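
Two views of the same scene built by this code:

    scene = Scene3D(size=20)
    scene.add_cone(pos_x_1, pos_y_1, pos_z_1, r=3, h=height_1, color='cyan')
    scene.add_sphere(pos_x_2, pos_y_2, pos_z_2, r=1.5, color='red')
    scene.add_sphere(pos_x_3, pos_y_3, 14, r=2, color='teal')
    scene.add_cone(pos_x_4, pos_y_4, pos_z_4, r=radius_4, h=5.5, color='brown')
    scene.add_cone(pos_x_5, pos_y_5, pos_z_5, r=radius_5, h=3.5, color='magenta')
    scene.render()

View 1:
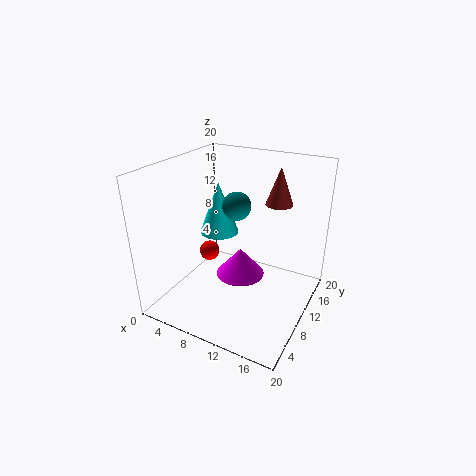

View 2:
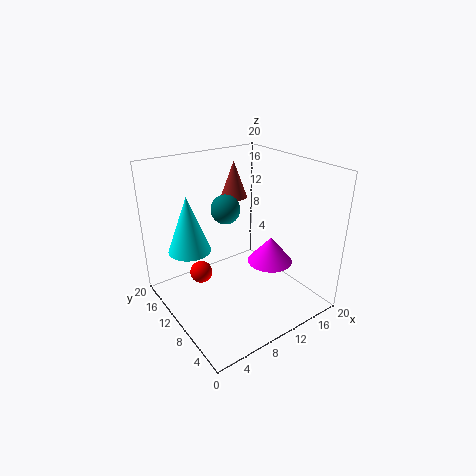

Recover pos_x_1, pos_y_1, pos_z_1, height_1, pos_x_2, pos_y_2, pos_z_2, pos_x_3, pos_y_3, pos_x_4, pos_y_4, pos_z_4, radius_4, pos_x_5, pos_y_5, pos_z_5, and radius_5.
pos_x_1 = 4.5, pos_y_1 = 14, pos_z_1 = 8, height_1 = 8, pos_x_2 = 4.5, pos_y_2 = 11, pos_z_2 = 6, pos_x_3 = 9, pos_y_3 = 11.5, pos_x_4 = 13.5, pos_y_4 = 16, pos_z_4 = 13.5, radius_4 = 2, pos_x_5 = 12.5, pos_y_5 = 6, pos_z_5 = 7.5, radius_5 = 3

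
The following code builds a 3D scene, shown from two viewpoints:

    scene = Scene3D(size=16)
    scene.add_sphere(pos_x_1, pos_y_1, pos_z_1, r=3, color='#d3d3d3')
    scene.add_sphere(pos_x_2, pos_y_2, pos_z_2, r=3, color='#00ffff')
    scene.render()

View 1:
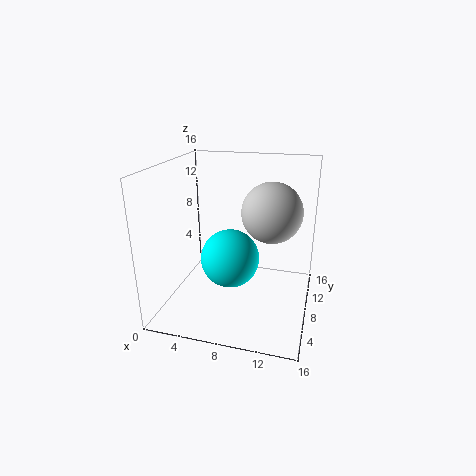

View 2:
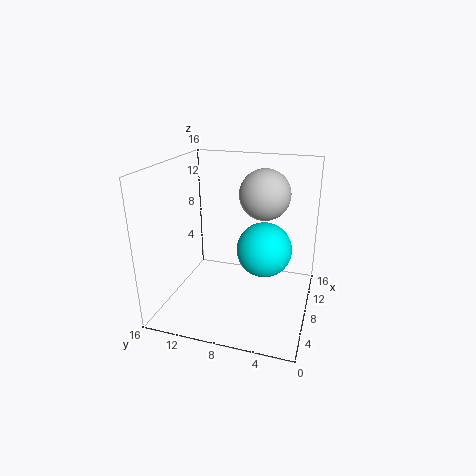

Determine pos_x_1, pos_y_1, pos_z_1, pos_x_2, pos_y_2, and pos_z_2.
pos_x_1 = 12
pos_y_1 = 6
pos_z_1 = 12
pos_x_2 = 8
pos_y_2 = 5
pos_z_2 = 7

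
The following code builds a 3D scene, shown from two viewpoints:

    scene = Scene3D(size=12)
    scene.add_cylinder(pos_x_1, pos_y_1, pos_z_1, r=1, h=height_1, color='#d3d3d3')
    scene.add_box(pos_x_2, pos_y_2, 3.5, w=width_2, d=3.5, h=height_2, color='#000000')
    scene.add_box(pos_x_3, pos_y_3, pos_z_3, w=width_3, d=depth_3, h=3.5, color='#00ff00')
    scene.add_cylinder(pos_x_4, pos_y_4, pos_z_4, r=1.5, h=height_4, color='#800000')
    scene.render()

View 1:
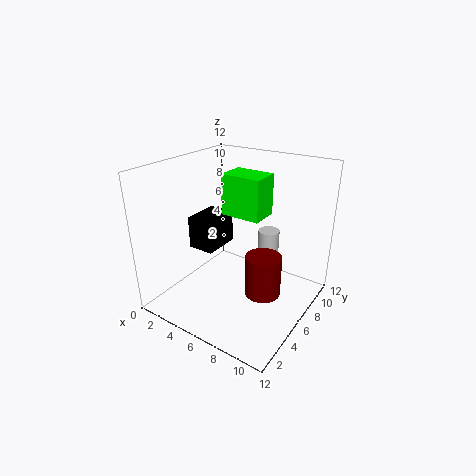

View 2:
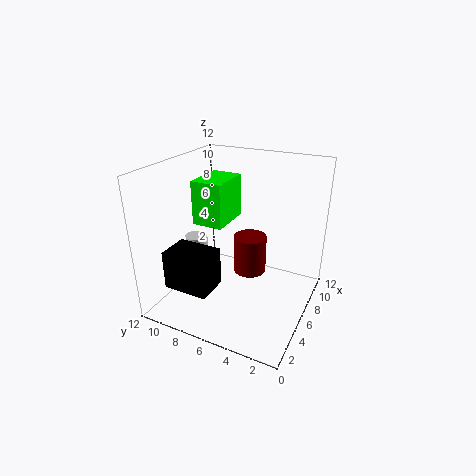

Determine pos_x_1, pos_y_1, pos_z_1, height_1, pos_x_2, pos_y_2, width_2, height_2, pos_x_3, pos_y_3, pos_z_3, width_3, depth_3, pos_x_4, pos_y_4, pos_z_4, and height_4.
pos_x_1 = 6.5
pos_y_1 = 10.5
pos_z_1 = 2.5
height_1 = 2.5
pos_x_2 = 0.5
pos_y_2 = 6
width_2 = 2.5
height_2 = 3
pos_x_3 = 4
pos_y_3 = 6.5
pos_z_3 = 7.5
width_3 = 3.5
depth_3 = 2.5
pos_x_4 = 8.5
pos_y_4 = 6
pos_z_4 = 1.5
height_4 = 3.5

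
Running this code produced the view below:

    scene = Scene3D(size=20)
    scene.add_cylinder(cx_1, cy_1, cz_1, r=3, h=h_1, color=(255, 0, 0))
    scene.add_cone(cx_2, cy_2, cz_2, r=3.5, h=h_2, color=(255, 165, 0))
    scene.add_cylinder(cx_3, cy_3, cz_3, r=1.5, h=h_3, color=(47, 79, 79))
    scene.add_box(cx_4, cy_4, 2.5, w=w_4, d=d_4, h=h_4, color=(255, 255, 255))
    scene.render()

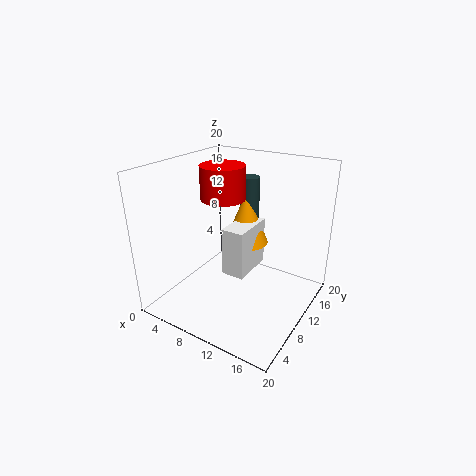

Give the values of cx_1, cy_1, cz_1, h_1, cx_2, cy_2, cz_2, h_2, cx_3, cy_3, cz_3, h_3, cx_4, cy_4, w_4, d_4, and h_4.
cx_1 = 8, cy_1 = 9.5, cz_1 = 15.5, h_1 = 4.5, cx_2 = 7.5, cy_2 = 16.5, cz_2 = 6, h_2 = 8.5, cx_3 = 7.5, cy_3 = 17.5, cz_3 = 9.5, h_3 = 7, cx_4 = 6.5, cy_4 = 11, w_4 = 3.5, d_4 = 7, h_4 = 7.5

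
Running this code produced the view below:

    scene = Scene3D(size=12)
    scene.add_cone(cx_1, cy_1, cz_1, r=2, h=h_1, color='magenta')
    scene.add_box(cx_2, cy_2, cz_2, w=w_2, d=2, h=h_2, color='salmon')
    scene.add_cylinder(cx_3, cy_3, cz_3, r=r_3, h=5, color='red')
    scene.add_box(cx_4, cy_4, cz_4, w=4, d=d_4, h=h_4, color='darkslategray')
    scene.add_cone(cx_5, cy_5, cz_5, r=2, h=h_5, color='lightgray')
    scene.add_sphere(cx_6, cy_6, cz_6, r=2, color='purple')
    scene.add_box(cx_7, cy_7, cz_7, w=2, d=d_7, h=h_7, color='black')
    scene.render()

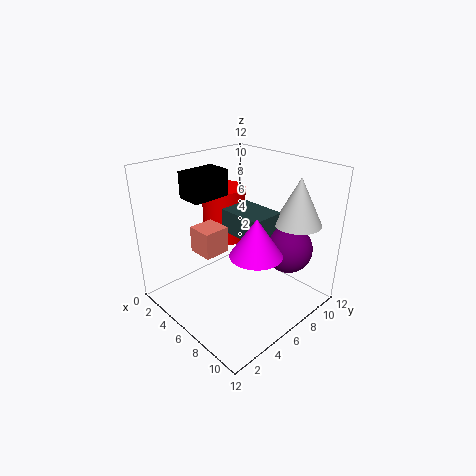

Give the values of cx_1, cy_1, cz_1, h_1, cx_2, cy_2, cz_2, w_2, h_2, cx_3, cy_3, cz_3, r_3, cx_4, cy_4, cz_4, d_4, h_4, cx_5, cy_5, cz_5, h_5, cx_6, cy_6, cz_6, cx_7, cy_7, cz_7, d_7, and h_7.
cx_1 = 9
cy_1 = 5
cz_1 = 6
h_1 = 3
cx_2 = 5
cy_2 = 2
cz_2 = 6
w_2 = 2
h_2 = 2
cx_3 = 2
cy_3 = 8
cz_3 = 4
r_3 = 2
cx_4 = 4
cy_4 = 6
cz_4 = 6
d_4 = 3
h_4 = 2
cx_5 = 9
cy_5 = 10
cz_5 = 7
h_5 = 4
cx_6 = 9
cy_6 = 9
cz_6 = 5
cx_7 = 4
cy_7 = 2
cz_7 = 10
d_7 = 3
h_7 = 2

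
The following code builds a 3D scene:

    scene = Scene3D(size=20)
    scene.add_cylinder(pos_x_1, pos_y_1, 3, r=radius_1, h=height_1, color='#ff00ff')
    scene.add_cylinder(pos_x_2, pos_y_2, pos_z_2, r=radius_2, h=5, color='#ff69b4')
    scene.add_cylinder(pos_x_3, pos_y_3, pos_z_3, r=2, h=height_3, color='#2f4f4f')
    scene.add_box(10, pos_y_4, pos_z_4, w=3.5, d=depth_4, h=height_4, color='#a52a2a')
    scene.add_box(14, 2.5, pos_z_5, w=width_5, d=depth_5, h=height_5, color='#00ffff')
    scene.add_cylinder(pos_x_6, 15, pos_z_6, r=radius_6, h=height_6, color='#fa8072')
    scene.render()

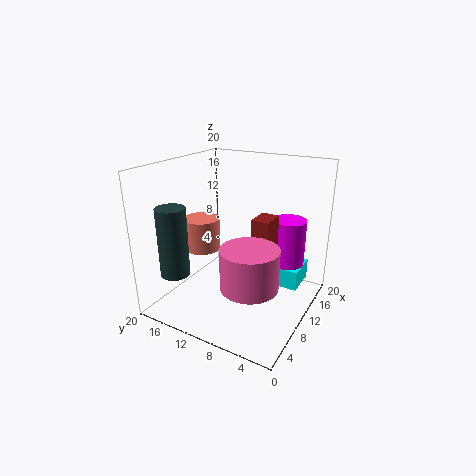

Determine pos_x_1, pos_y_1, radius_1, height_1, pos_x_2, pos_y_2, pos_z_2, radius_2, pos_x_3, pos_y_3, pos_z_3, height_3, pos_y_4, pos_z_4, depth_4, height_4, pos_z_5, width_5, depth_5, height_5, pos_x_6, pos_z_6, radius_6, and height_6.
pos_x_1 = 16.5
pos_y_1 = 5
radius_1 = 2.5
height_1 = 8.5
pos_x_2 = 4
pos_y_2 = 5
pos_z_2 = 7
radius_2 = 3.5
pos_x_3 = 4
pos_y_3 = 16.5
pos_z_3 = 5.5
height_3 = 9.5
pos_y_4 = 5.5
pos_z_4 = 7
depth_4 = 2.5
height_4 = 6
pos_z_5 = 1.5
width_5 = 5
depth_5 = 4.5
height_5 = 3
pos_x_6 = 8.5
pos_z_6 = 8
radius_6 = 2.5
height_6 = 4.5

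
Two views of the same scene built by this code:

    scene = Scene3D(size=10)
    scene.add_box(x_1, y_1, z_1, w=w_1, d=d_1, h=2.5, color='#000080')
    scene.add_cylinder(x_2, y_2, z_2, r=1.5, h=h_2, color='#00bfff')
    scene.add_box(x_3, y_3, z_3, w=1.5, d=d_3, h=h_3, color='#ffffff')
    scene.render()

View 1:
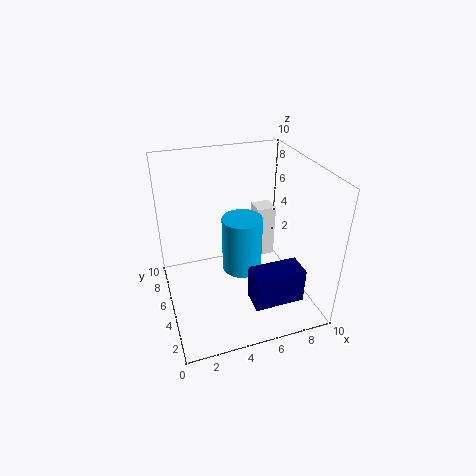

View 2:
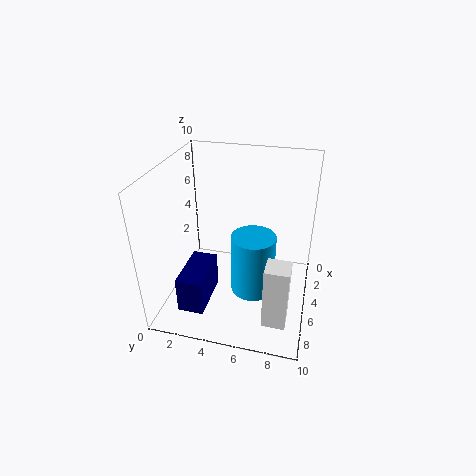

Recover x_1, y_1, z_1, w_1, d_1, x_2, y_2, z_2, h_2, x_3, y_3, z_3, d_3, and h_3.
x_1 = 5.25
y_1 = 1.75
z_1 = 1
w_1 = 3.5
d_1 = 1.75
x_2 = 5.75
y_2 = 6.25
z_2 = 1.5
h_2 = 4.25
x_3 = 7.5
y_3 = 7.5
z_3 = 1.25
d_3 = 1.5
h_3 = 4.25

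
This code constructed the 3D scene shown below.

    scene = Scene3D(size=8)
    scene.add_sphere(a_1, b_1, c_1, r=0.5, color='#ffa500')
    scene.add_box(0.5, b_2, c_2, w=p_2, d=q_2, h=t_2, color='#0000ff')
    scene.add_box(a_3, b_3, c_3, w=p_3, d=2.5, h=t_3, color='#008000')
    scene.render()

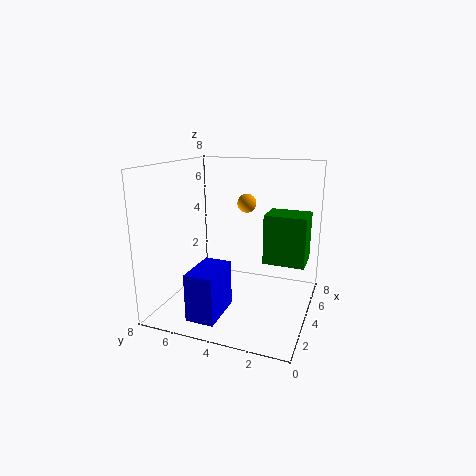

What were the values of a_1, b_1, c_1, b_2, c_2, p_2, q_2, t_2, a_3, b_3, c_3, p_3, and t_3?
a_1 = 4; b_1 = 3.5; c_1 = 6; b_2 = 4; c_2 = 0.5; p_2 = 2.5; q_2 = 1.5; t_2 = 2.5; a_3 = 5.5; b_3 = 0.5; c_3 = 2; p_3 = 2; t_3 = 3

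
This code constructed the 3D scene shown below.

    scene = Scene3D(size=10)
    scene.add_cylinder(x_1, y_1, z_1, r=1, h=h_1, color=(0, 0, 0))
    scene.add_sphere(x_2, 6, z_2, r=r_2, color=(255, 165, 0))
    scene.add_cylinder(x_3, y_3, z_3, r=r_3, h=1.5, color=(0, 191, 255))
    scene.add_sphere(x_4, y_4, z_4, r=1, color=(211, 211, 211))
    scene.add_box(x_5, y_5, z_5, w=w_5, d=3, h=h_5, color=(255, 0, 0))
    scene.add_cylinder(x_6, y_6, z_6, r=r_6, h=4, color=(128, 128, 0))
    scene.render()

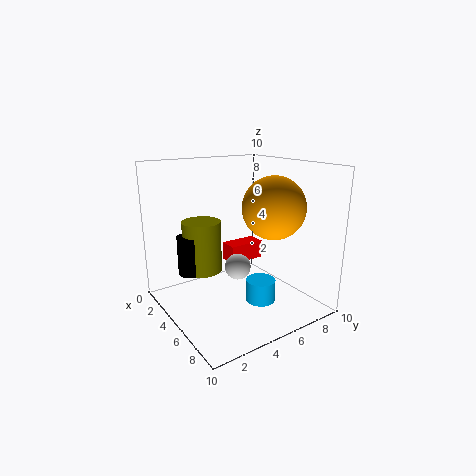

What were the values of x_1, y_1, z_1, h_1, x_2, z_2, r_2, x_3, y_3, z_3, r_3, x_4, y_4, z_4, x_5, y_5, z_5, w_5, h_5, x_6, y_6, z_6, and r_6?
x_1 = 1.5; y_1 = 3; z_1 = 1.5; h_1 = 3; x_2 = 7.5; z_2 = 7.5; r_2 = 2; x_3 = 7; y_3 = 5.5; z_3 = 1; r_3 = 1; x_4 = 3.5; y_4 = 6; z_4 = 2; x_5 = 0.5; y_5 = 6.5; z_5 = 1.5; w_5 = 1.5; h_5 = 1.5; x_6 = 1.5; y_6 = 4; z_6 = 1.5; r_6 = 1.5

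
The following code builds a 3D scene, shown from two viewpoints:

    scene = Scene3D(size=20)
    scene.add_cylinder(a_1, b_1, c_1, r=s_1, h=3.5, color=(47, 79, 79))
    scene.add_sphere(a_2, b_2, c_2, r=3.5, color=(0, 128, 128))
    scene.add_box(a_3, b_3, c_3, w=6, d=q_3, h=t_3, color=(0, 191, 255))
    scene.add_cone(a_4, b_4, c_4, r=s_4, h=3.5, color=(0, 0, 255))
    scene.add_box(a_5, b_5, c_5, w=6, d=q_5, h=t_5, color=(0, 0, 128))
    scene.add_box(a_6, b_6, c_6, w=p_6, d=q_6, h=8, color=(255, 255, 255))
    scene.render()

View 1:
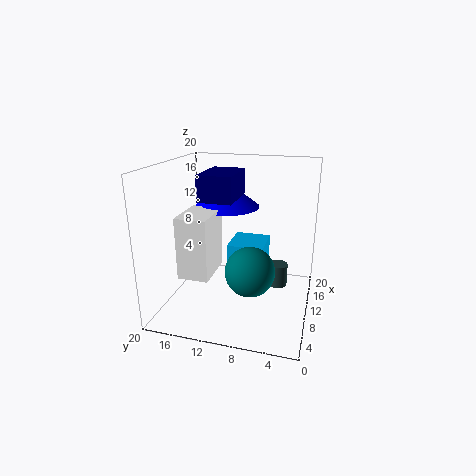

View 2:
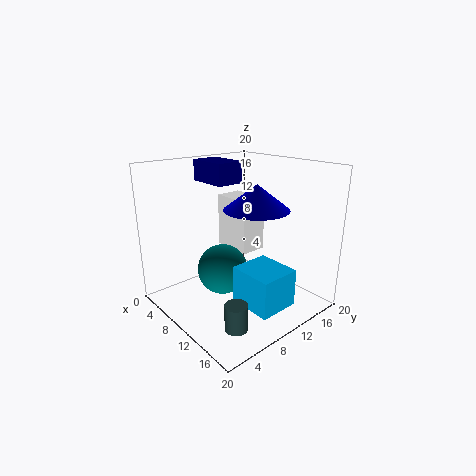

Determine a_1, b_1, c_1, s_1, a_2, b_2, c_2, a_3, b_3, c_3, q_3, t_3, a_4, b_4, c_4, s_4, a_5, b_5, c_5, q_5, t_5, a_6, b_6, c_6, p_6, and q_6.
a_1 = 15.5; b_1 = 5; c_1 = 0.5; s_1 = 1.5; a_2 = 9; b_2 = 8; c_2 = 5.5; a_3 = 12.5; b_3 = 7; c_3 = 2.5; q_3 = 5.5; t_3 = 5; a_4 = 11.5; b_4 = 12; c_4 = 14; s_4 = 4.5; a_5 = 2; b_5 = 8.5; c_5 = 17; q_5 = 4; t_5 = 3; a_6 = 3; b_6 = 12; c_6 = 6.5; p_6 = 6; q_6 = 4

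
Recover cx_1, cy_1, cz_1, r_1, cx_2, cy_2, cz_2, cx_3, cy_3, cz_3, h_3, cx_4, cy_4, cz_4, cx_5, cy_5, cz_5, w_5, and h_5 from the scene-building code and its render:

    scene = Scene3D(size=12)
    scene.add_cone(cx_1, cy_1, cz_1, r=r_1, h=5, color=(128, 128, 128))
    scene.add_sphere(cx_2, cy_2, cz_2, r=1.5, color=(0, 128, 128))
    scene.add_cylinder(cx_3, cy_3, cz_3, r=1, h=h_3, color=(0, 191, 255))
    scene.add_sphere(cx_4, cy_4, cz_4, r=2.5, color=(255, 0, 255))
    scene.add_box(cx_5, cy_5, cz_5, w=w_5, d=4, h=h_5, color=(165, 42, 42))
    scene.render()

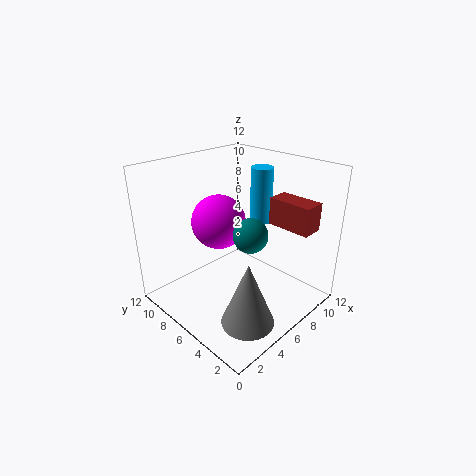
cx_1 = 3; cy_1 = 2; cz_1 = 1.5; r_1 = 2; cx_2 = 7; cy_2 = 5.5; cz_2 = 6; cx_3 = 10; cy_3 = 7; cz_3 = 6; h_3 = 5; cx_4 = 7; cy_4 = 9.5; cz_4 = 6; cx_5 = 10; cy_5 = 2; cz_5 = 6; w_5 = 2; h_5 = 2.5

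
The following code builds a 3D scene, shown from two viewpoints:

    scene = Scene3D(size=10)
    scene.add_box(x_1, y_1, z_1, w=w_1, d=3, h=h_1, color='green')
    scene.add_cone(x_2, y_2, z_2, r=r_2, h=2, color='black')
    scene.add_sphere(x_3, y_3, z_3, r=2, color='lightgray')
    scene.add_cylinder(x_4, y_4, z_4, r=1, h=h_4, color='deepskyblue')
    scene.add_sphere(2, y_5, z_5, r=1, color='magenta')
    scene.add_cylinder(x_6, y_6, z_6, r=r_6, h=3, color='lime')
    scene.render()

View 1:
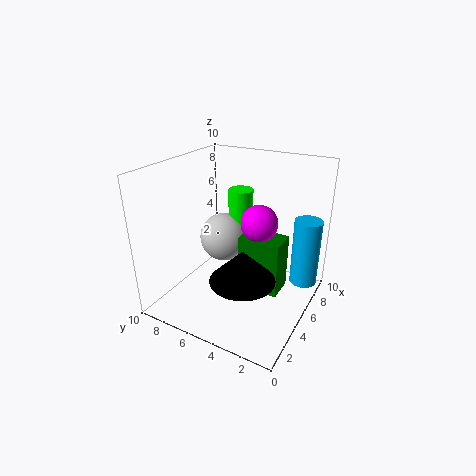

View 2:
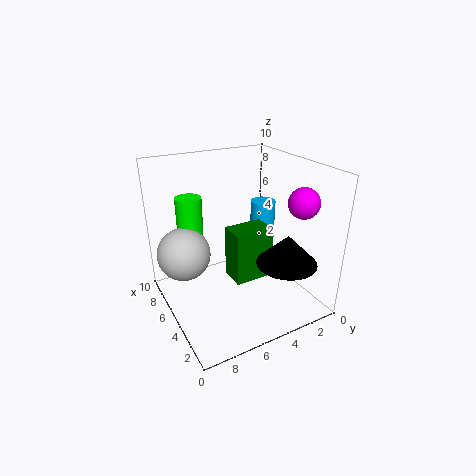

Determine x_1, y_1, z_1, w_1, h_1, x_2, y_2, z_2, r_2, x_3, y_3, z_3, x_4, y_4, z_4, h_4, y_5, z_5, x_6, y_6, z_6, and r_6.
x_1 = 5
y_1 = 2
z_1 = 1
w_1 = 2
h_1 = 4
x_2 = 2
y_2 = 3
z_2 = 4
r_2 = 2
x_3 = 8
y_3 = 8
z_3 = 3
x_4 = 8
y_4 = 1
z_4 = 1
h_4 = 5
y_5 = 2
z_5 = 8
x_6 = 9
y_6 = 7
z_6 = 4
r_6 = 1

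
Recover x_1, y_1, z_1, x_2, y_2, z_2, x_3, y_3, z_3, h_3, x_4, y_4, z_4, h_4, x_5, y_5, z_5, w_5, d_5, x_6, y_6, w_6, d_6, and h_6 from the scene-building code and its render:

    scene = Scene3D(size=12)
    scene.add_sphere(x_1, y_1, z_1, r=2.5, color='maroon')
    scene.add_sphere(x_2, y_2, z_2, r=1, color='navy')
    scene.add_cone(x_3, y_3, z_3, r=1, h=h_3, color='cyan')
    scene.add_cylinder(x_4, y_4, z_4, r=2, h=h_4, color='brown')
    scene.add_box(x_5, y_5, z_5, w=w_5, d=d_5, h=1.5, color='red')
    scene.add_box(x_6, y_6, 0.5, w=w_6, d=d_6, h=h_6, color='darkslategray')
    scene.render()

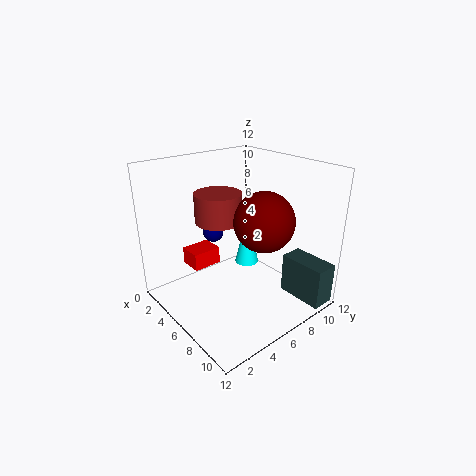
x_1 = 7.5; y_1 = 7.5; z_1 = 7.5; x_2 = 1; y_2 = 7; z_2 = 4.5; x_3 = 6; y_3 = 7; z_3 = 3.5; h_3 = 4.5; x_4 = 4; y_4 = 5.5; z_4 = 7; h_4 = 2.5; x_5 = 2; y_5 = 3; z_5 = 3; w_5 = 2; d_5 = 2.5; x_6 = 8; y_6 = 9.5; w_6 = 4; d_6 = 2; h_6 = 3.5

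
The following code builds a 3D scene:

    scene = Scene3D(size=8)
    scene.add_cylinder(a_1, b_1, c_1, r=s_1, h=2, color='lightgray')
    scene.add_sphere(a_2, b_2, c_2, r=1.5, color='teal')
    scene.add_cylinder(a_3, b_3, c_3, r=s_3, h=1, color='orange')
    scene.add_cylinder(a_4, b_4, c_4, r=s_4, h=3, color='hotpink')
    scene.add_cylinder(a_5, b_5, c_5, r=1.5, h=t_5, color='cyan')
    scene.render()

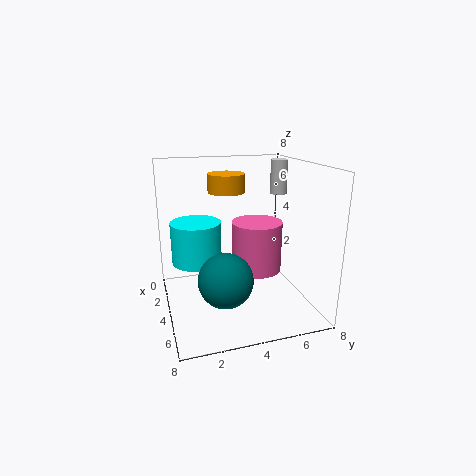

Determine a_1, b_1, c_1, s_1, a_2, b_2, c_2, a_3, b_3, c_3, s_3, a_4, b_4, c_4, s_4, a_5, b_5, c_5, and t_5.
a_1 = 2.5
b_1 = 7
c_1 = 6
s_1 = 0.5
a_2 = 5
b_2 = 3
c_2 = 2
a_3 = 3.5
b_3 = 3.5
c_3 = 6.5
s_3 = 1
a_4 = 3
b_4 = 5.5
c_4 = 1.5
s_4 = 1.5
a_5 = 2
b_5 = 2
c_5 = 2
t_5 = 2.5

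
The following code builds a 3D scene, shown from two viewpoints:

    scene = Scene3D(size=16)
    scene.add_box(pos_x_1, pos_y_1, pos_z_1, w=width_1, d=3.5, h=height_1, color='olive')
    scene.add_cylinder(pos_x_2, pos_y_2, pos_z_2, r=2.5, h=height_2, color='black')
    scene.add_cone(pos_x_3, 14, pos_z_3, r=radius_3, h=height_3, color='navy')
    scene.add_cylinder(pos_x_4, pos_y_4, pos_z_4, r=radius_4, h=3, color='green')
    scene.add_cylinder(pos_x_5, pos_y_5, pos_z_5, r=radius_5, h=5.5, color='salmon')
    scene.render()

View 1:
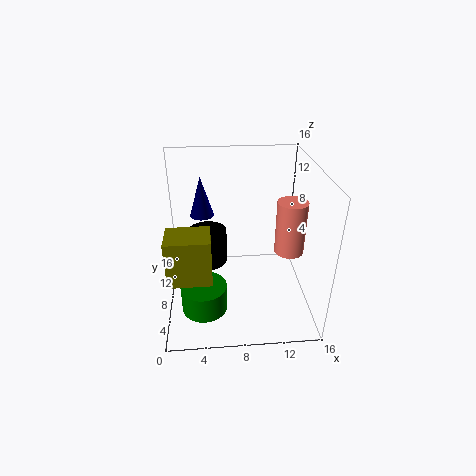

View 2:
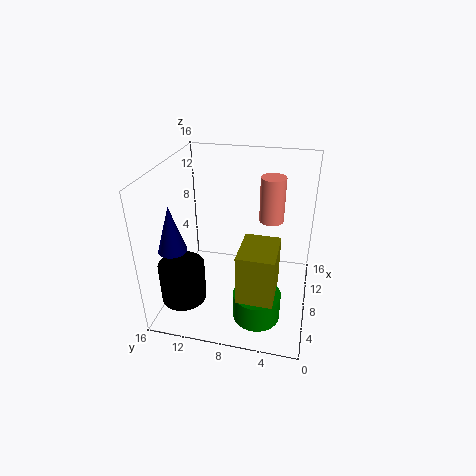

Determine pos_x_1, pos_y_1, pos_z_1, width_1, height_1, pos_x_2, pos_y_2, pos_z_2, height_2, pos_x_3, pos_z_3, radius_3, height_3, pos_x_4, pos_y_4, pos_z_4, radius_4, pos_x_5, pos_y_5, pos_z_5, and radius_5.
pos_x_1 = 0.5
pos_y_1 = 3
pos_z_1 = 5.5
width_1 = 4.5
height_1 = 5
pos_x_2 = 4.5
pos_y_2 = 13.5
pos_z_2 = 1.5
height_2 = 4.5
pos_x_3 = 4
pos_z_3 = 8
radius_3 = 1.5
height_3 = 5
pos_x_4 = 4
pos_y_4 = 5
pos_z_4 = 1
radius_4 = 2.5
pos_x_5 = 13
pos_y_5 = 5
pos_z_5 = 8
radius_5 = 1.5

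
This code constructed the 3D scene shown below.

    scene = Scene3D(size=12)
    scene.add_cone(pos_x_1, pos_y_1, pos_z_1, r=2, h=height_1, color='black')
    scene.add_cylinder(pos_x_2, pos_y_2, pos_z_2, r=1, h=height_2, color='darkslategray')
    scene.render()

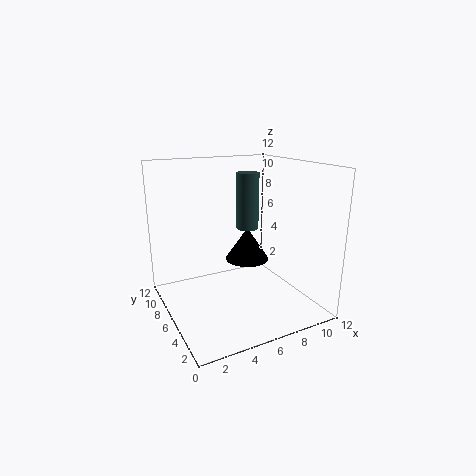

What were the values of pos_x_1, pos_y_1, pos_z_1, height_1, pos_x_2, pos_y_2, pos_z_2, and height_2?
pos_x_1 = 8; pos_y_1 = 8; pos_z_1 = 3; height_1 = 3; pos_x_2 = 8; pos_y_2 = 8; pos_z_2 = 6; height_2 = 5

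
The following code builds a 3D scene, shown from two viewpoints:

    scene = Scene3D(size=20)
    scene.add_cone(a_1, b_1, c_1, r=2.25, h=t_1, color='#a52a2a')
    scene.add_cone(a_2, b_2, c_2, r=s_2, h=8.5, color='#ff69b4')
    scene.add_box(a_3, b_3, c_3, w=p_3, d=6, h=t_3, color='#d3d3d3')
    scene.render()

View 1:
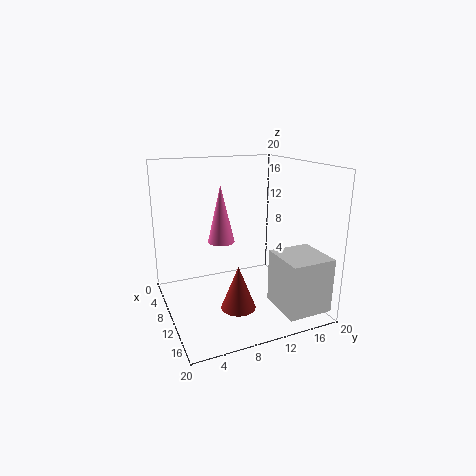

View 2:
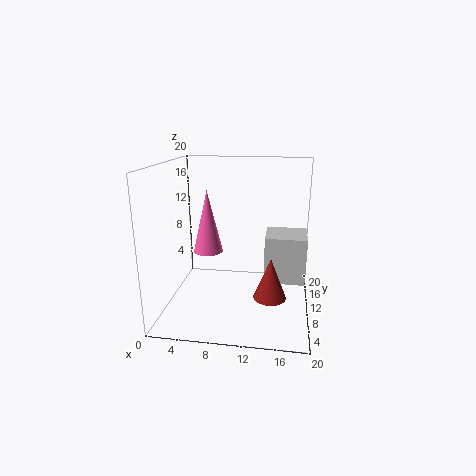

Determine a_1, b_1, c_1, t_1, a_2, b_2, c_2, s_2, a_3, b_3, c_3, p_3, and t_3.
a_1 = 14.75, b_1 = 8, c_1 = 2.25, t_1 = 5.75, a_2 = 6, b_2 = 9, c_2 = 8.25, s_2 = 2, a_3 = 13.5, b_3 = 13, c_3 = 1.75, p_3 = 6.25, t_3 = 7.25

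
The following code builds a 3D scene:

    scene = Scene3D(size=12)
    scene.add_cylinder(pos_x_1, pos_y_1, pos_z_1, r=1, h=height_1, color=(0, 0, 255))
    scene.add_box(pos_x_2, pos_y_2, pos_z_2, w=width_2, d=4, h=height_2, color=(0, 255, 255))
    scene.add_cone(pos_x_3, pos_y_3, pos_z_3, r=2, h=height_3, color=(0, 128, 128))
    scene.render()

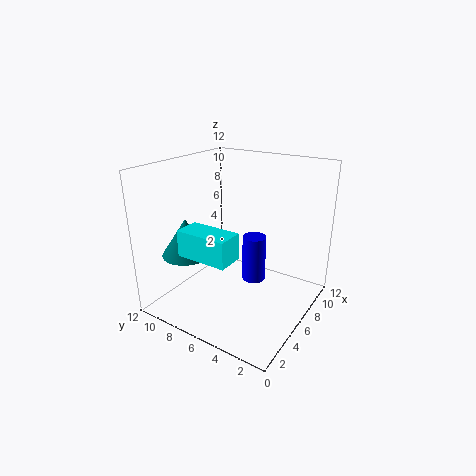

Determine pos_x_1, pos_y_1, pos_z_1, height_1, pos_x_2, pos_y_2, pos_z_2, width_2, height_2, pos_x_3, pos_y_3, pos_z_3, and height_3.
pos_x_1 = 7; pos_y_1 = 5; pos_z_1 = 2; height_1 = 4; pos_x_2 = 1; pos_y_2 = 4; pos_z_2 = 6; width_2 = 2; height_2 = 2; pos_x_3 = 3; pos_y_3 = 9; pos_z_3 = 5; height_3 = 3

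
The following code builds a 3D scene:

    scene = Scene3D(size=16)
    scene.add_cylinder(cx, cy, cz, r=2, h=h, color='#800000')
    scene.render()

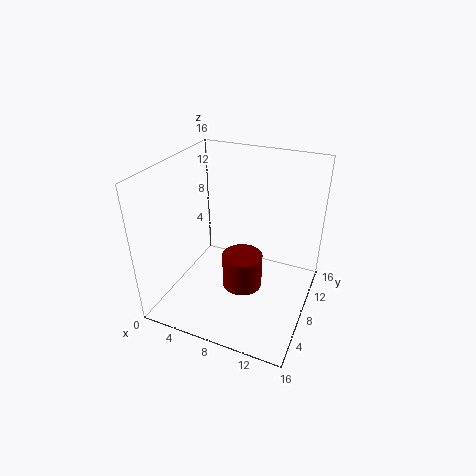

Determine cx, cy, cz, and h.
cx = 10; cy = 4.5; cz = 5; h = 3.5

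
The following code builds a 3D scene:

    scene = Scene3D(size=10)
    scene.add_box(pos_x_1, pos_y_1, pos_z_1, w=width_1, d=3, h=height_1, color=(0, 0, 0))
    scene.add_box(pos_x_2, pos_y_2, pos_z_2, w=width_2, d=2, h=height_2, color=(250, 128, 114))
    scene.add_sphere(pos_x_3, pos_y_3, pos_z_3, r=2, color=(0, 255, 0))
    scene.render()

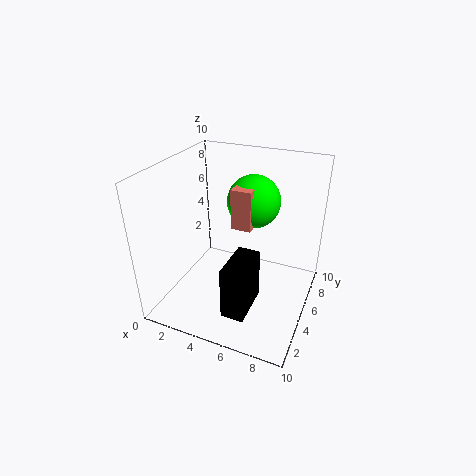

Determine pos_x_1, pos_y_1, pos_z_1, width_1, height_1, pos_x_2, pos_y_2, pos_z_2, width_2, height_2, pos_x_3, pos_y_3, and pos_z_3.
pos_x_1 = 5.5, pos_y_1 = 1, pos_z_1 = 1.5, width_1 = 1.5, height_1 = 3.5, pos_x_2 = 4, pos_y_2 = 6, pos_z_2 = 5, width_2 = 1.5, height_2 = 3, pos_x_3 = 5, pos_y_3 = 8, pos_z_3 = 6.5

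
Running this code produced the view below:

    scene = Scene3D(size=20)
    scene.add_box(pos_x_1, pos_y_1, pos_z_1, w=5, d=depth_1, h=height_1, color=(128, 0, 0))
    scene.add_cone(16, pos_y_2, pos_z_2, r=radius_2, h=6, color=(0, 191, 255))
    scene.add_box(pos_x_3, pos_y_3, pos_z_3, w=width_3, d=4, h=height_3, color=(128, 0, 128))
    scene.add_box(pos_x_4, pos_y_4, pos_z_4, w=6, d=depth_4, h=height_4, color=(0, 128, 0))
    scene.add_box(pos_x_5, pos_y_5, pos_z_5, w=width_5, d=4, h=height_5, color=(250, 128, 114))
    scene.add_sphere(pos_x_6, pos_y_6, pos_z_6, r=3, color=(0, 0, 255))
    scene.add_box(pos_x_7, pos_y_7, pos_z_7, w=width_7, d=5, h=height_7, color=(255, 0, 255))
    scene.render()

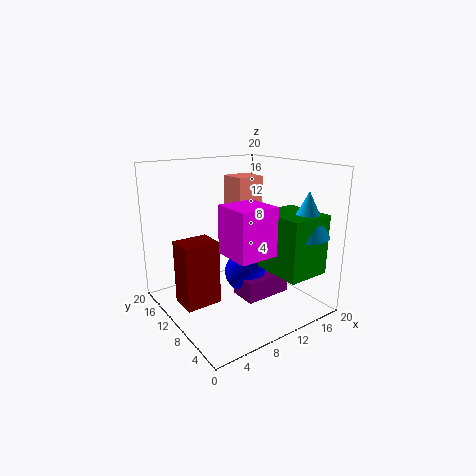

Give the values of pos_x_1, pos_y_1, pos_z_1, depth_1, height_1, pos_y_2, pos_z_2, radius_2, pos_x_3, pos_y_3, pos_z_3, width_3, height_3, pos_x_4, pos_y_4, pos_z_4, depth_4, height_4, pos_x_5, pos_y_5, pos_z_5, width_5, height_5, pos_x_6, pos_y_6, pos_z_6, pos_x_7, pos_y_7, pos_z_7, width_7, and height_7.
pos_x_1 = 2
pos_y_1 = 10
pos_z_1 = 1
depth_1 = 4
height_1 = 9
pos_y_2 = 3
pos_z_2 = 11
radius_2 = 3
pos_x_3 = 10
pos_y_3 = 7
pos_z_3 = 1
width_3 = 7
height_3 = 3
pos_x_4 = 12
pos_y_4 = 1
pos_z_4 = 6
depth_4 = 7
height_4 = 8
pos_x_5 = 11
pos_y_5 = 11
pos_z_5 = 11
width_5 = 4
height_5 = 7
pos_x_6 = 12
pos_y_6 = 11
pos_z_6 = 4
pos_x_7 = 5
pos_y_7 = 2
pos_z_7 = 10
width_7 = 5
height_7 = 6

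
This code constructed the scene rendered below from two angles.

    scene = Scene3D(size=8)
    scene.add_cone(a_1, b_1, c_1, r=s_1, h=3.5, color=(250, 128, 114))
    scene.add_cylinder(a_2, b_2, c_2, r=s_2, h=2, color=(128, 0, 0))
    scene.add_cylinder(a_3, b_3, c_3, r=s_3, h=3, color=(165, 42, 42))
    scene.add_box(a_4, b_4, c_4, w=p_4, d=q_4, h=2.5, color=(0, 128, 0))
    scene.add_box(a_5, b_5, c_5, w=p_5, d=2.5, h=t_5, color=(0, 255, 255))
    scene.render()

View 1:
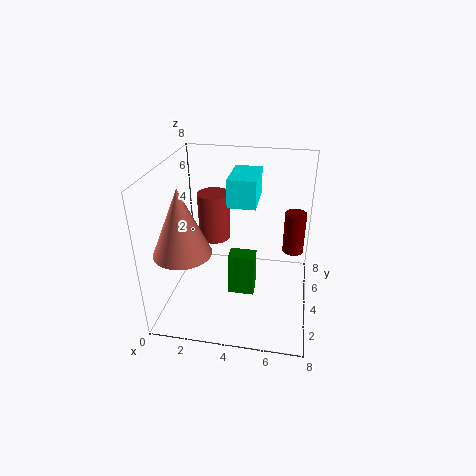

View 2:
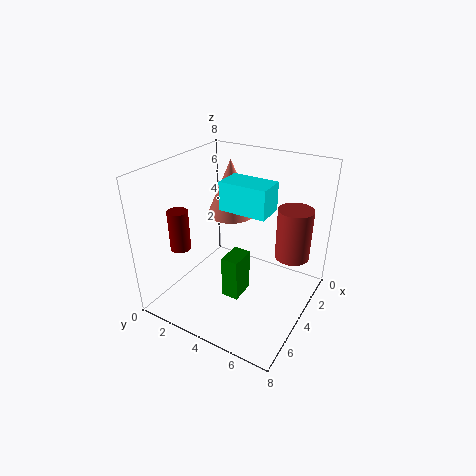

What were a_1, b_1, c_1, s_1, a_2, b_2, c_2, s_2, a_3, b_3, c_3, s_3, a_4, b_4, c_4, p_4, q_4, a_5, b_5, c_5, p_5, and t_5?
a_1 = 1.5, b_1 = 2, c_1 = 4, s_1 = 1.5, a_2 = 7, b_2 = 2.5, c_2 = 4.5, s_2 = 0.5, a_3 = 2, b_3 = 6.5, c_3 = 2.5, s_3 = 1, a_4 = 3.5, b_4 = 3.5, c_4 = 0.5, p_4 = 1.5, q_4 = 1, a_5 = 3.5, b_5 = 3.5, c_5 = 6, p_5 = 1.5, t_5 = 1.5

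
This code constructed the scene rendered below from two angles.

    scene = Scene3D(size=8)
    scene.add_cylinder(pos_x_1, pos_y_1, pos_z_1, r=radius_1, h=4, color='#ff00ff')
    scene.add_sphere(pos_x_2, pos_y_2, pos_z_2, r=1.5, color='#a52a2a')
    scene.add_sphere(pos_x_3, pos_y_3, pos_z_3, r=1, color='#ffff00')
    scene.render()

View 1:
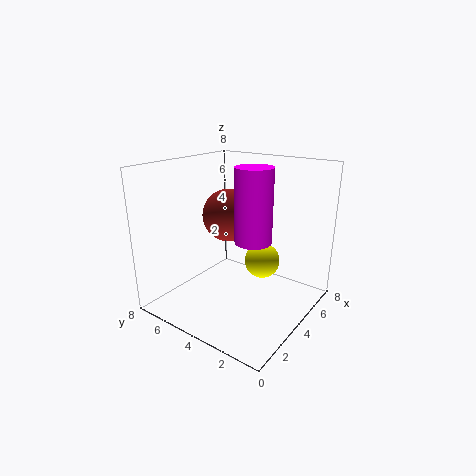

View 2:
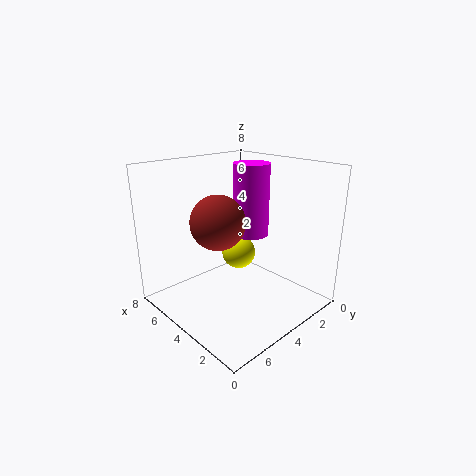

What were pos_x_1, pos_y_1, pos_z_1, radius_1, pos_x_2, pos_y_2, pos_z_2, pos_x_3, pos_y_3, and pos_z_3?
pos_x_1 = 4
pos_y_1 = 3
pos_z_1 = 4
radius_1 = 1
pos_x_2 = 4.5
pos_y_2 = 5
pos_z_2 = 5
pos_x_3 = 5
pos_y_3 = 3
pos_z_3 = 2.5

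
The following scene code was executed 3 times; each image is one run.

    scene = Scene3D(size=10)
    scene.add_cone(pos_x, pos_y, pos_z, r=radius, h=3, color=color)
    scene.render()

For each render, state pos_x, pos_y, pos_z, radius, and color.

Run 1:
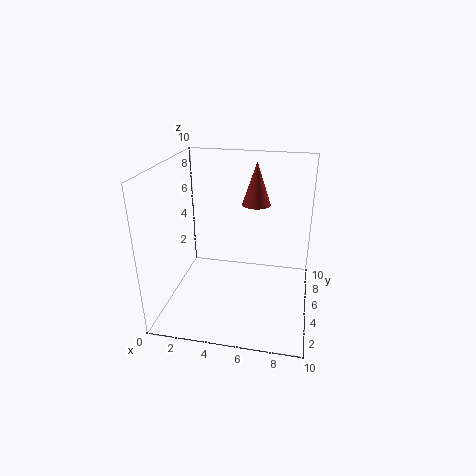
pos_x = 6, pos_y = 6.5, pos_z = 7, radius = 1, color = 'brown'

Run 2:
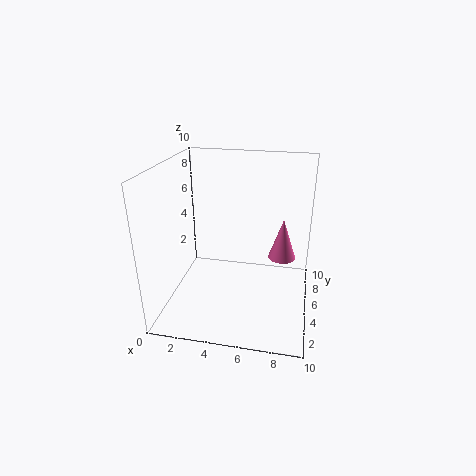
pos_x = 8, pos_y = 6.5, pos_z = 3, radius = 1, color = 'hotpink'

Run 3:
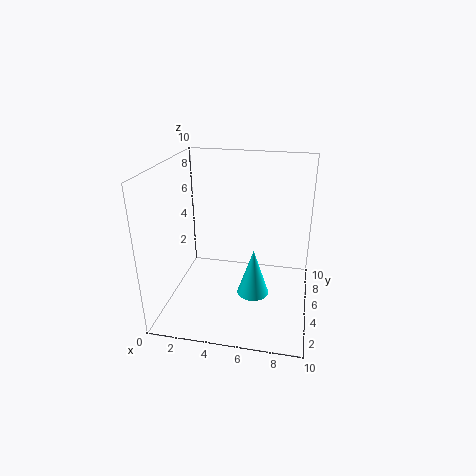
pos_x = 6.5, pos_y = 2.5, pos_z = 2.5, radius = 1, color = 'cyan'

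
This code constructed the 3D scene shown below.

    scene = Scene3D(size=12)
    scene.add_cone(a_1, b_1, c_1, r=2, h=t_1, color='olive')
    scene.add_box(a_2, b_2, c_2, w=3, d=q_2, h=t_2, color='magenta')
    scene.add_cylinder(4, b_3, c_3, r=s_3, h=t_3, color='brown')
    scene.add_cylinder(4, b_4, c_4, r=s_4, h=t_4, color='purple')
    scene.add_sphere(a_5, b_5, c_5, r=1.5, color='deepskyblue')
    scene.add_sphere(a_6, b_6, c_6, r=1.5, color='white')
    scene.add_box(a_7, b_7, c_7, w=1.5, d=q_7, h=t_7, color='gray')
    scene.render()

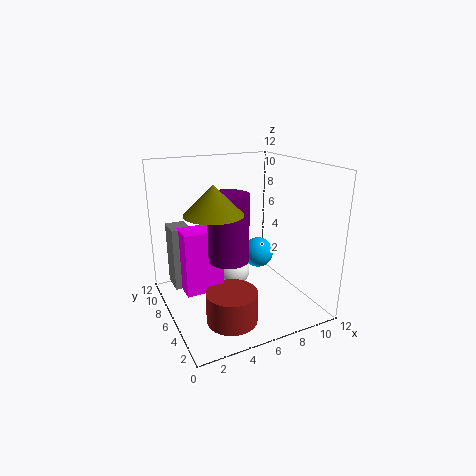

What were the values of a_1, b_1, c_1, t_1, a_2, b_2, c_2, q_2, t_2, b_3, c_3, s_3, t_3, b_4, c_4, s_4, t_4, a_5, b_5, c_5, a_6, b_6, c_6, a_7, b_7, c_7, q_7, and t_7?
a_1 = 2.5, b_1 = 2.5, c_1 = 9.5, t_1 = 2, a_2 = 1, b_2 = 4.5, c_2 = 2.5, q_2 = 2, t_2 = 5, b_3 = 3, c_3 = 0.5, s_3 = 2, t_3 = 2.5, b_4 = 3.5, c_4 = 5.5, s_4 = 1.5, t_4 = 5, a_5 = 10, b_5 = 9.5, c_5 = 2.5, a_6 = 6.5, b_6 = 8, c_6 = 2, a_7 = 0.5, b_7 = 6, c_7 = 2.5, q_7 = 2, t_7 = 5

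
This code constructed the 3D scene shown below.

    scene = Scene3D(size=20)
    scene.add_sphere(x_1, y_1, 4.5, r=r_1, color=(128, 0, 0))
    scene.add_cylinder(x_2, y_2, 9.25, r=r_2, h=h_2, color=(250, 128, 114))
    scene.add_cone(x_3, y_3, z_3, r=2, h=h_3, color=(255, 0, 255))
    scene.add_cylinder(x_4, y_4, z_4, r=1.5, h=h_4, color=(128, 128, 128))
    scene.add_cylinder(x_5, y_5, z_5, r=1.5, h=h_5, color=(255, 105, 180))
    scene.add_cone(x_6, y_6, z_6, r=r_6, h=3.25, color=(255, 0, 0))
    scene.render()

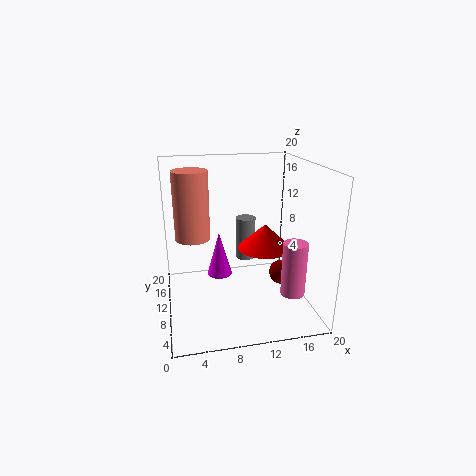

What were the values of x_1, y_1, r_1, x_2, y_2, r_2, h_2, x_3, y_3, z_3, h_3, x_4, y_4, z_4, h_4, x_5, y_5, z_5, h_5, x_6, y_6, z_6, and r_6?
x_1 = 16.25; y_1 = 9; r_1 = 1.75; x_2 = 4; y_2 = 13; r_2 = 2.5; h_2 = 9.75; x_3 = 8.25; y_3 = 16; z_3 = 1.5; h_3 = 7; x_4 = 12.25; y_4 = 14.75; z_4 = 4.75; h_4 = 6.5; x_5 = 15.25; y_5 = 2.25; z_5 = 5.25; h_5 = 6.75; x_6 = 13; y_6 = 7.25; z_6 = 9.5; r_6 = 3.5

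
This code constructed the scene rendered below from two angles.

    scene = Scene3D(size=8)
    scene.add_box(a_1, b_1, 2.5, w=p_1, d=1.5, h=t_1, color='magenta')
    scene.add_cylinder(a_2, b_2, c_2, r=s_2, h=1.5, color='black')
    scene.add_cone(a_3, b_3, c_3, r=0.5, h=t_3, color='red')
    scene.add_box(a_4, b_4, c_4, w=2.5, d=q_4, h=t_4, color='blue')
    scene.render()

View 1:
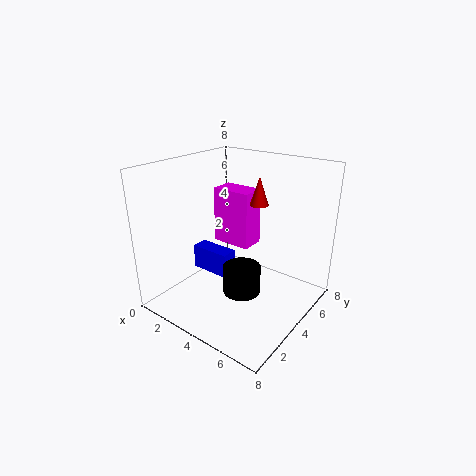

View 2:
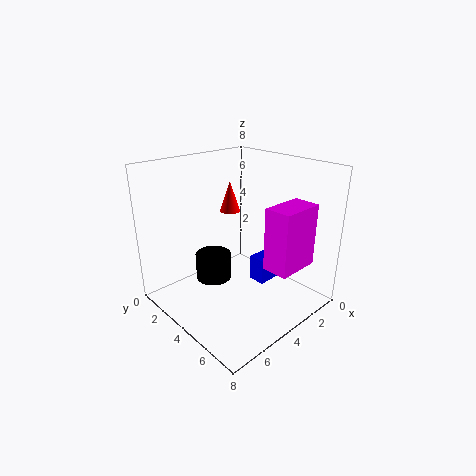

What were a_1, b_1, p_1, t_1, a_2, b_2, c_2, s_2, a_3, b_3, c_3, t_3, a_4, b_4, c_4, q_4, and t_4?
a_1 = 1
b_1 = 5.5
p_1 = 2.5
t_1 = 3.5
a_2 = 5
b_2 = 3
c_2 = 1.5
s_2 = 1
a_3 = 5
b_3 = 4.5
c_3 = 6
t_3 = 1.5
a_4 = 0.5
b_4 = 4
c_4 = 1
q_4 = 1
t_4 = 1.5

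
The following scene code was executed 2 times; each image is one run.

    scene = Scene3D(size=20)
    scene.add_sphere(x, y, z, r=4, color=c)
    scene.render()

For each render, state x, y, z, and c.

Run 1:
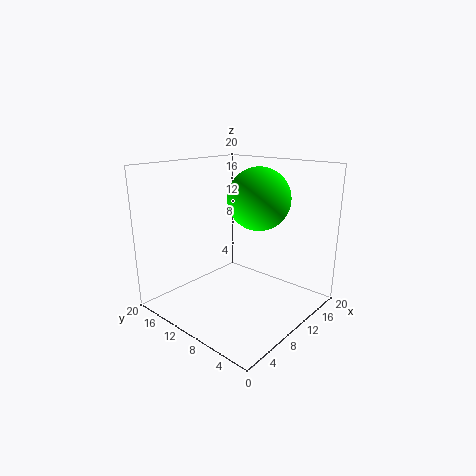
x = 10
y = 6.5
z = 16
c = 'lime'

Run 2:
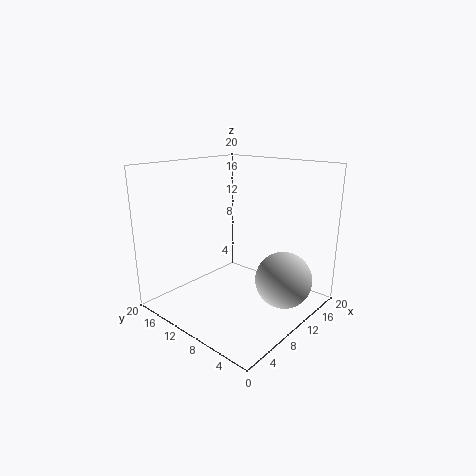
x = 13.5
y = 4.5
z = 4
c = 'lightgray'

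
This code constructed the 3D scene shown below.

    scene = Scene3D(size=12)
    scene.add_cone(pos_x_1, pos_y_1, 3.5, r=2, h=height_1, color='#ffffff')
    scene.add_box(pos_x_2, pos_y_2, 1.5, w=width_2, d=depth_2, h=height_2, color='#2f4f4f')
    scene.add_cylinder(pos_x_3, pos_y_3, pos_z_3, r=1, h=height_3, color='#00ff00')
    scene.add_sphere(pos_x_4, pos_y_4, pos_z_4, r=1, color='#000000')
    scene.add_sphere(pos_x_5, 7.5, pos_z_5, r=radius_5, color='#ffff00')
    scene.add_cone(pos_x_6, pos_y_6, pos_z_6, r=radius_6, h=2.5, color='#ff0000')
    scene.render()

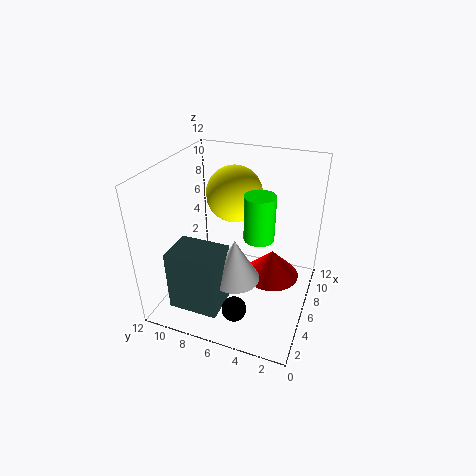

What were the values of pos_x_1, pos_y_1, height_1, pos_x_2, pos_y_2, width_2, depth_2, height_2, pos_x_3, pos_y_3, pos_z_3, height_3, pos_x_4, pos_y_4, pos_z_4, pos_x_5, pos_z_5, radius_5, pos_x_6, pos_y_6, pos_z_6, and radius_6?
pos_x_1 = 4, pos_y_1 = 5.5, height_1 = 3.5, pos_x_2 = 1, pos_y_2 = 6, width_2 = 3, depth_2 = 4, height_2 = 5, pos_x_3 = 2, pos_y_3 = 3, pos_z_3 = 9, height_3 = 3, pos_x_4 = 2.5, pos_y_4 = 5, pos_z_4 = 1.5, pos_x_5 = 9, pos_z_5 = 8.5, radius_5 = 2.5, pos_x_6 = 8, pos_y_6 = 3.5, pos_z_6 = 1.5, radius_6 = 2.5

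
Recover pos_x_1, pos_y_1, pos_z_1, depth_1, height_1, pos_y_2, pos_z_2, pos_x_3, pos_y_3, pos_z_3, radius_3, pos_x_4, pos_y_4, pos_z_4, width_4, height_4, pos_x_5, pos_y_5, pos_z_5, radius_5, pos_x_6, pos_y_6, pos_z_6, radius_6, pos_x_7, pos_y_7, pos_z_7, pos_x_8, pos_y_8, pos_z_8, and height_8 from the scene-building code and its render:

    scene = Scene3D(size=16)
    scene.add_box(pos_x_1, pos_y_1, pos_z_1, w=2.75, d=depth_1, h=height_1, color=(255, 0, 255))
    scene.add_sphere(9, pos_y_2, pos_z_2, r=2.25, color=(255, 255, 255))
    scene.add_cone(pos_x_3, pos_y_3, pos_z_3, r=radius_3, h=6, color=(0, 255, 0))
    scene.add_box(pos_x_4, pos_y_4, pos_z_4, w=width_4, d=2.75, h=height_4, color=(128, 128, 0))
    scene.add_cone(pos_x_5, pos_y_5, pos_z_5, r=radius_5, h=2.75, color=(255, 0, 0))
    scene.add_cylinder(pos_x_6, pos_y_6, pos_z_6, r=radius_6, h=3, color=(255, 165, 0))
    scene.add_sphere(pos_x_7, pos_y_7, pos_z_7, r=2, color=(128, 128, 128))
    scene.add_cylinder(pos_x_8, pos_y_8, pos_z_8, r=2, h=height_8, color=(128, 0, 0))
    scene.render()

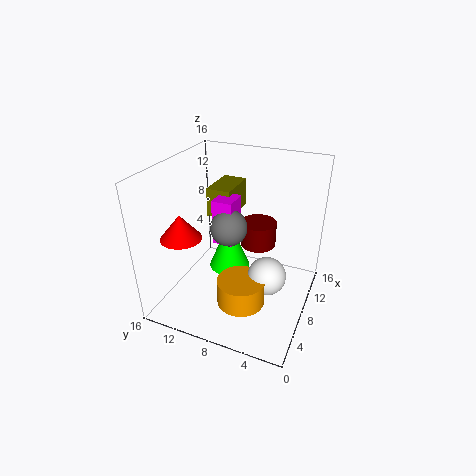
pos_x_1 = 6.75; pos_y_1 = 8.25; pos_z_1 = 7.5; depth_1 = 2.25; height_1 = 5; pos_y_2 = 4.75; pos_z_2 = 3; pos_x_3 = 10.5; pos_y_3 = 10.25; pos_z_3 = 2.25; radius_3 = 2.5; pos_x_4 = 8.5; pos_y_4 = 9.25; pos_z_4 = 9.75; width_4 = 4.75; height_4 = 3.25; pos_x_5 = 4.75; pos_y_5 = 13.25; pos_z_5 = 8.5; radius_5 = 2.25; pos_x_6 = 6.5; pos_y_6 = 7; pos_z_6 = 0.5; radius_6 = 2.75; pos_x_7 = 7.25; pos_y_7 = 8.75; pos_z_7 = 9.5; pos_x_8 = 9.75; pos_y_8 = 6.25; pos_z_8 = 6.75; height_8 = 2.75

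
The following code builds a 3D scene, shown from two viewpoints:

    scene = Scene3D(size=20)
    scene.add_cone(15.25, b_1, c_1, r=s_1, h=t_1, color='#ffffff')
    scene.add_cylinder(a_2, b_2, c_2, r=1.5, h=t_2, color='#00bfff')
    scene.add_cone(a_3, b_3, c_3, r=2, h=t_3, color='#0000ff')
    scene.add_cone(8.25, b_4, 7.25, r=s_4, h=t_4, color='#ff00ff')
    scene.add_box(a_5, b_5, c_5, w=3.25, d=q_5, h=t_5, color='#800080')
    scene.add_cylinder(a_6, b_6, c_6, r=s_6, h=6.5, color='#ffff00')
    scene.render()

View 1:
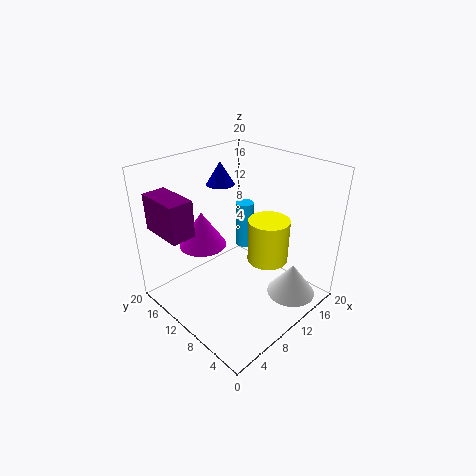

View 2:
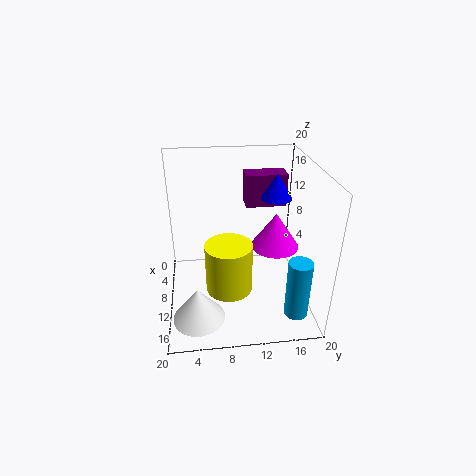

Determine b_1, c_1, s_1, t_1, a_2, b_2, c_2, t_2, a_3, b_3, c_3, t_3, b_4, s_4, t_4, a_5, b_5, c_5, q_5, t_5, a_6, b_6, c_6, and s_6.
b_1 = 4; c_1 = 1; s_1 = 3.5; t_1 = 4.75; a_2 = 18; b_2 = 16.5; c_2 = 3; t_2 = 7.75; a_3 = 11.25; b_3 = 14.75; c_3 = 16.25; t_3 = 3.25; b_4 = 15.75; s_4 = 3.5; t_4 = 5.25; a_5 = 1; b_5 = 12; c_5 = 11.75; q_5 = 6.25; t_5 = 5; a_6 = 14.5; b_6 = 8.25; c_6 = 5.25; s_6 = 3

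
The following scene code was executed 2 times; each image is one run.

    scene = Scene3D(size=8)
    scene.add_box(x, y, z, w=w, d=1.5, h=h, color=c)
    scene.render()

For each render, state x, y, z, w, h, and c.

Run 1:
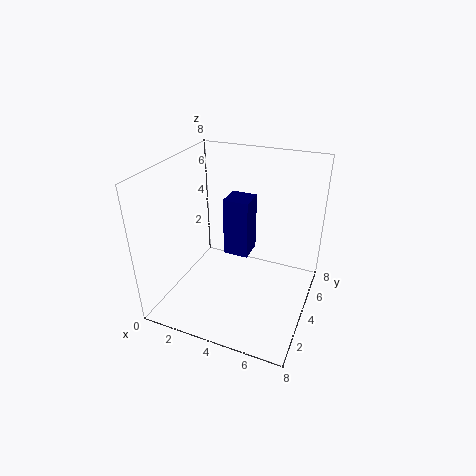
x = 2.75, y = 4.75, z = 2.25, w = 1.5, h = 3.5, c = 'navy'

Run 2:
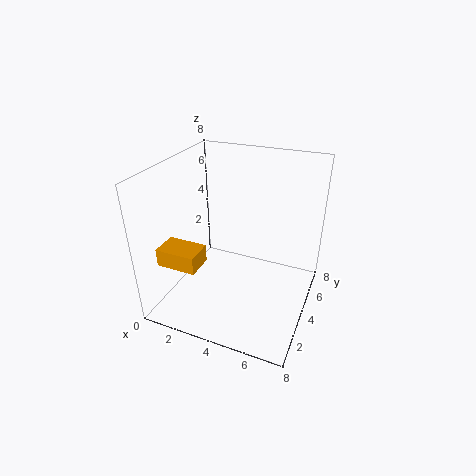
x = 0.25, y = 1.5, z = 2.75, w = 2.25, h = 1, c = 'orange'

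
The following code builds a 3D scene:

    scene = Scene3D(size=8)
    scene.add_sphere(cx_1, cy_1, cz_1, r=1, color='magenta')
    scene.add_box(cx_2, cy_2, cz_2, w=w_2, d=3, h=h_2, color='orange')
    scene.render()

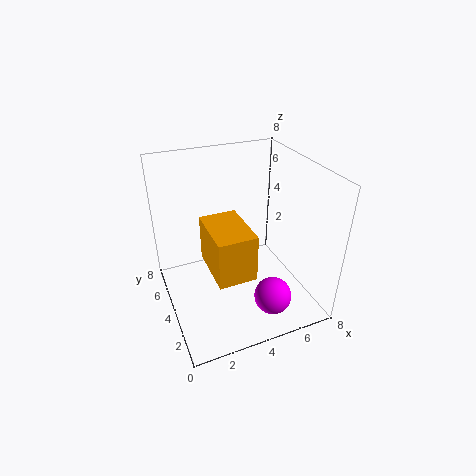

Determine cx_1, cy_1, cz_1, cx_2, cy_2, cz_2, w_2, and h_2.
cx_1 = 5
cy_1 = 1.5
cz_1 = 1.5
cx_2 = 2
cy_2 = 1.5
cz_2 = 3
w_2 = 2
h_2 = 2.5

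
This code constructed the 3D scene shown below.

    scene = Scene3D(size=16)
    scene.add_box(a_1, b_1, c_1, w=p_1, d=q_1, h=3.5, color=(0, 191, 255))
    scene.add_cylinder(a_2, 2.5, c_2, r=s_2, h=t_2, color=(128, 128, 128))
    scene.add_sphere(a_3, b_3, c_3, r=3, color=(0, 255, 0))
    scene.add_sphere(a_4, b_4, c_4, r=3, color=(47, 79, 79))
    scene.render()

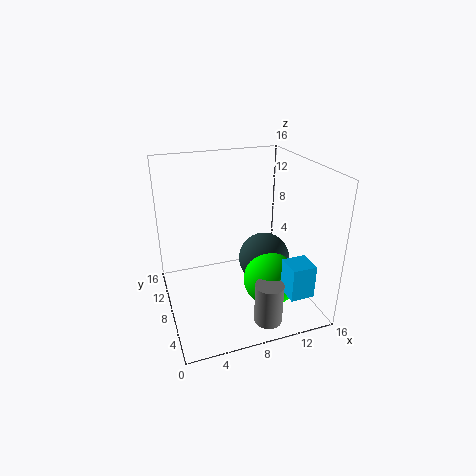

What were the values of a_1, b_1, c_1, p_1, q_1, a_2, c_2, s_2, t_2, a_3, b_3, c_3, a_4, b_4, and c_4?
a_1 = 11, b_1 = 0.5, c_1 = 4, p_1 = 2.5, q_1 = 2.5, a_2 = 9.5, c_2 = 0.5, s_2 = 1.5, t_2 = 4.5, a_3 = 11, b_3 = 5.5, c_3 = 3.5, a_4 = 11.5, b_4 = 8.5, c_4 = 4.5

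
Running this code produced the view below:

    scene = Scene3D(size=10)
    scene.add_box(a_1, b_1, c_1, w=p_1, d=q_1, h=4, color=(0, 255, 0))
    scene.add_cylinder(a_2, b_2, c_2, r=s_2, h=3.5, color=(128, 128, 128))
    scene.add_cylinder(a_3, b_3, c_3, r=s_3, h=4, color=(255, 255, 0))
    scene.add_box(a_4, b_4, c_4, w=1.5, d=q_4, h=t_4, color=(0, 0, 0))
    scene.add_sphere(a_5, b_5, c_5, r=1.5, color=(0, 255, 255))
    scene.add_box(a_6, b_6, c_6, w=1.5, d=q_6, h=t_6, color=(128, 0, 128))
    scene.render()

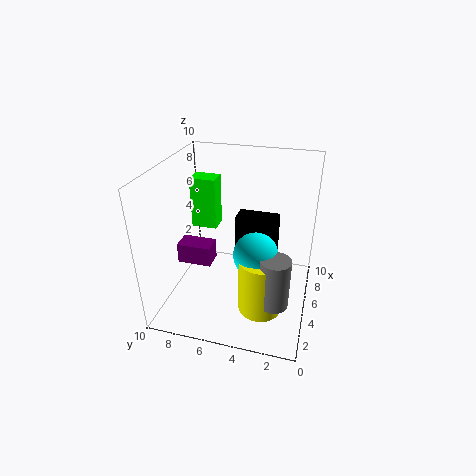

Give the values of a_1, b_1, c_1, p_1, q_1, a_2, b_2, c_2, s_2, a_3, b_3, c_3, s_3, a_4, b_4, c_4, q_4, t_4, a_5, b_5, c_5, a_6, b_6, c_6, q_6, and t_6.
a_1 = 7.5
b_1 = 7.5
c_1 = 4
p_1 = 1.5
q_1 = 2
a_2 = 3
b_2 = 2
c_2 = 1.5
s_2 = 1
a_3 = 3.5
b_3 = 3
c_3 = 0.5
s_3 = 1.5
a_4 = 6
b_4 = 2.5
c_4 = 2.5
q_4 = 3
t_4 = 3.5
a_5 = 4
b_5 = 3.5
c_5 = 4.5
a_6 = 4.5
b_6 = 7
c_6 = 2.5
q_6 = 2.5
t_6 = 1.5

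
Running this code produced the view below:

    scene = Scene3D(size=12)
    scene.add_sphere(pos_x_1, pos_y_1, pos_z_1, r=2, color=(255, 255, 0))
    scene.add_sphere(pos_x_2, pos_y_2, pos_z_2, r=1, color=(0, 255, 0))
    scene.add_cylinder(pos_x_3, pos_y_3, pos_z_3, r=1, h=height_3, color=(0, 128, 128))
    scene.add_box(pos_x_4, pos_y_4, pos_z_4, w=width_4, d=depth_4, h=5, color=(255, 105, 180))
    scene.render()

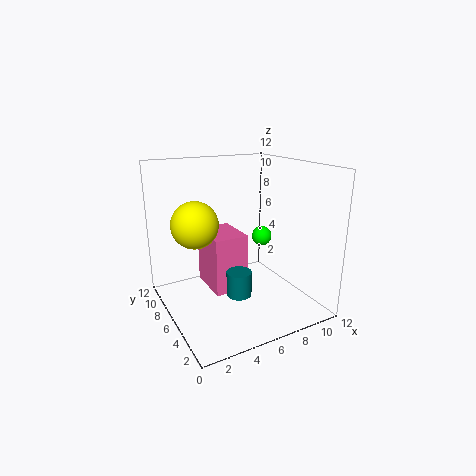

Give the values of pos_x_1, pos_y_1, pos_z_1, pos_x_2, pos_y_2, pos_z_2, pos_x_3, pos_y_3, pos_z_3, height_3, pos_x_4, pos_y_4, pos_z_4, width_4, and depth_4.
pos_x_1 = 3, pos_y_1 = 8, pos_z_1 = 7, pos_x_2 = 11, pos_y_2 = 10, pos_z_2 = 4, pos_x_3 = 5, pos_y_3 = 4, pos_z_3 = 2, height_3 = 2, pos_x_4 = 4, pos_y_4 = 6, pos_z_4 = 1, width_4 = 3, depth_4 = 4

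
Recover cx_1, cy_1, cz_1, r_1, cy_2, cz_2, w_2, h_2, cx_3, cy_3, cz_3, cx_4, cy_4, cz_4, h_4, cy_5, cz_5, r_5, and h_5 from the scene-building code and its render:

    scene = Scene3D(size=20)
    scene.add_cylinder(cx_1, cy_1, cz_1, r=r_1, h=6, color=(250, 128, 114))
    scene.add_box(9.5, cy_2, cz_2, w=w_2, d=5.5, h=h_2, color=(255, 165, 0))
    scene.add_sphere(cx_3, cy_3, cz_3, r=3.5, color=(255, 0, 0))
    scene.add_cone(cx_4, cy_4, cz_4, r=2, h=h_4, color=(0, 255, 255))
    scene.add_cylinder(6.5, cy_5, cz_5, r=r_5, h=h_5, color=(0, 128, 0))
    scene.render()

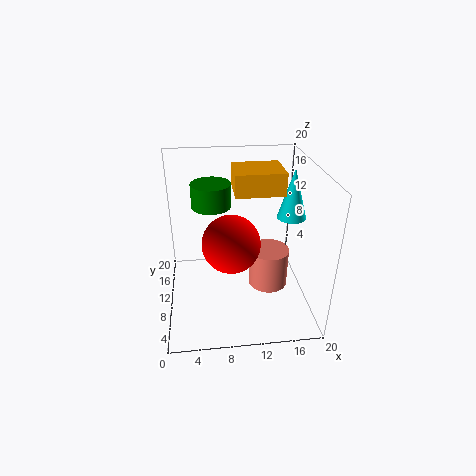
cx_1 = 15, cy_1 = 12, cz_1 = 0.5, r_1 = 3, cy_2 = 8.5, cz_2 = 16.5, w_2 = 6.5, h_2 = 3, cx_3 = 8.5, cy_3 = 4.5, cz_3 = 12.5, cx_4 = 17.5, cy_4 = 10.5, cz_4 = 12.5, h_4 = 7, cy_5 = 9, cz_5 = 15.5, r_5 = 2.5, h_5 = 3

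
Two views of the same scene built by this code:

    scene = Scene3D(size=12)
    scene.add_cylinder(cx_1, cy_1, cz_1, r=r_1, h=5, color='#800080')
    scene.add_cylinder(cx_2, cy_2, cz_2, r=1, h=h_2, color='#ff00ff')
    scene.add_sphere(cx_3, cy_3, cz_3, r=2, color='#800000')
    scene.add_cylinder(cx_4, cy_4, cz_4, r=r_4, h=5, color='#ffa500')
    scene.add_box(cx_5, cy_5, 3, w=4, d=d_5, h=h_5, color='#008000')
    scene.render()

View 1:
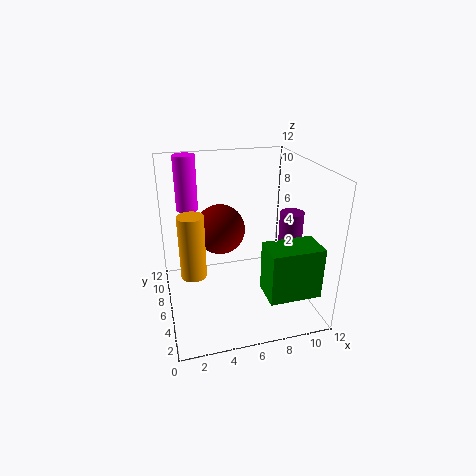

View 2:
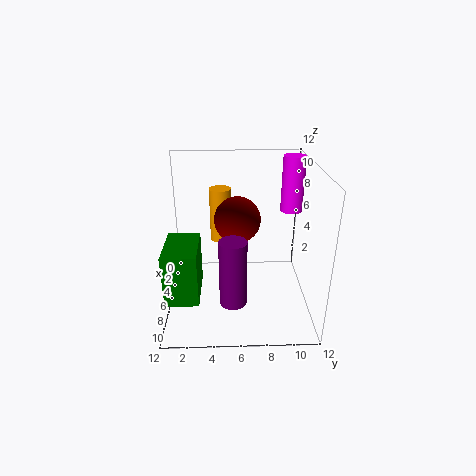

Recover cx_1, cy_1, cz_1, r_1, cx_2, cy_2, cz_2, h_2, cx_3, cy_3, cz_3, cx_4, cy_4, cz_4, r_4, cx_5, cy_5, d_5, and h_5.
cx_1 = 10.5
cy_1 = 5.5
cz_1 = 3
r_1 = 1
cx_2 = 2.5
cy_2 = 11
cz_2 = 7
h_2 = 5
cx_3 = 4.5
cy_3 = 6
cz_3 = 7
cx_4 = 2
cy_4 = 4.5
cz_4 = 4
r_4 = 1
cx_5 = 7
cy_5 = 0.5
d_5 = 2.5
h_5 = 4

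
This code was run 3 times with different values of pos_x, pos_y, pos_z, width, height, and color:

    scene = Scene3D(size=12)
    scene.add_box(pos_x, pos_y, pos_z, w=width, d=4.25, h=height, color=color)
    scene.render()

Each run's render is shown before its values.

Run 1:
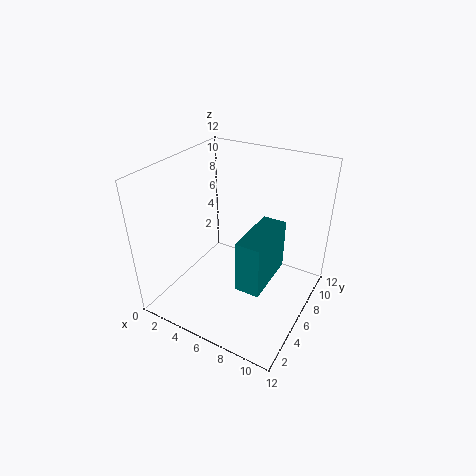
pos_x = 8.5; pos_y = 1.25; pos_z = 5.25; width = 1.75; height = 3.75; color = 'teal'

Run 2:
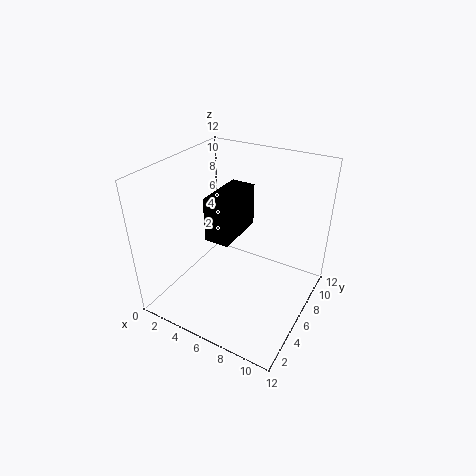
pos_x = 4.5; pos_y = 3.5; pos_z = 6.75; width = 2; height = 3.5; color = 'black'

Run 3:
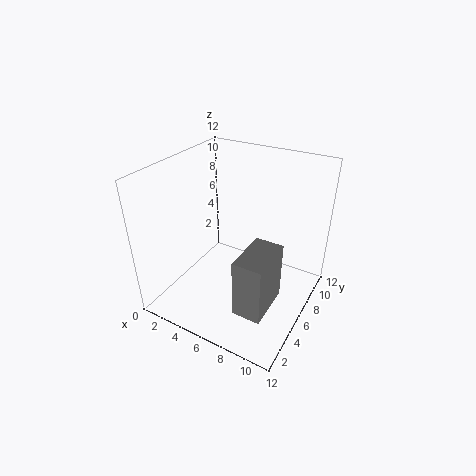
pos_x = 7; pos_y = 3.25; pos_z = 0.25; width = 2.5; height = 5.25; color = 'gray'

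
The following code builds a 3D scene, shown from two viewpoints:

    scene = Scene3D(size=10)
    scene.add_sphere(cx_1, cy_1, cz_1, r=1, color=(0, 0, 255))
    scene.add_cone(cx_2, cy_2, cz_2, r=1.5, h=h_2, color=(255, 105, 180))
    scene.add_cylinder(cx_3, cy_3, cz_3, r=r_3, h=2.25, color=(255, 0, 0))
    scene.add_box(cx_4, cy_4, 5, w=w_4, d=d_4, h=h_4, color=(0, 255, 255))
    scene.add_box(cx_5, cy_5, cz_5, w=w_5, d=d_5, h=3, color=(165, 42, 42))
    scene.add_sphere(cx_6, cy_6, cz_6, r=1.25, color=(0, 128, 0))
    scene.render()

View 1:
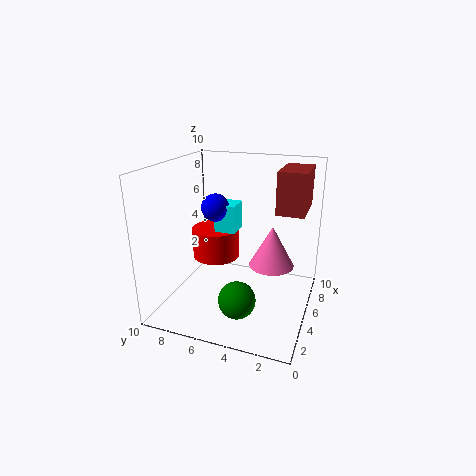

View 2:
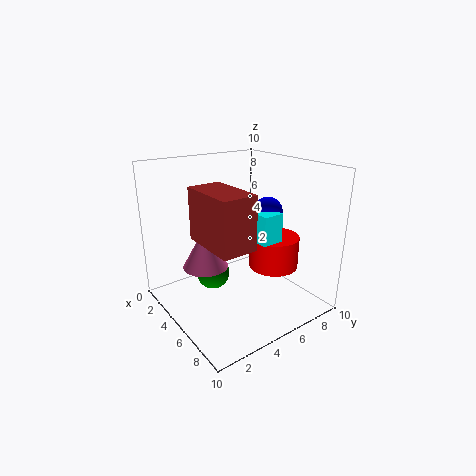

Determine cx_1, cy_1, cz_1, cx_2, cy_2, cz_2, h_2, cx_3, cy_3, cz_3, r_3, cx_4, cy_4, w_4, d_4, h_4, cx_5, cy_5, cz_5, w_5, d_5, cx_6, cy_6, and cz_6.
cx_1 = 5.75
cy_1 = 7
cz_1 = 6.75
cx_2 = 4.75
cy_2 = 2.5
cz_2 = 3.5
h_2 = 2.75
cx_3 = 6.25
cy_3 = 7.25
cz_3 = 2.75
r_3 = 1.75
cx_4 = 5.5
cy_4 = 5.5
w_4 = 1.75
d_4 = 1.5
h_4 = 2
cx_5 = 6.25
cy_5 = 0.75
cz_5 = 6.5
w_5 = 3.5
d_5 = 2
cx_6 = 2.75
cy_6 = 4.25
cz_6 = 1.5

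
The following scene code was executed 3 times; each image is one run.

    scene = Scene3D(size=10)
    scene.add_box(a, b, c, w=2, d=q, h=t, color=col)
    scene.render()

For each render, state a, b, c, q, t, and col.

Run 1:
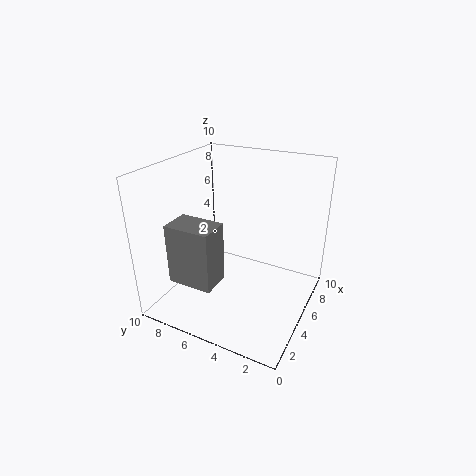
a = 1
b = 5
c = 3
q = 3
t = 4
col = 'gray'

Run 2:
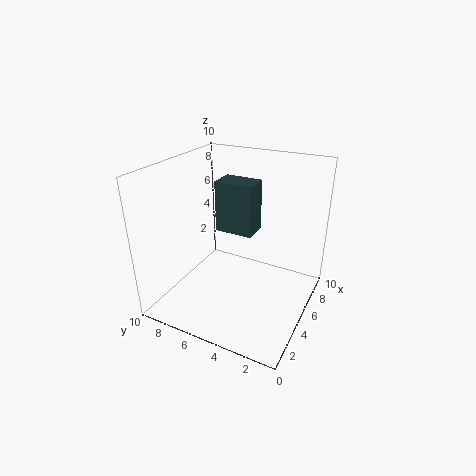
a = 7
b = 5
c = 4
q = 3
t = 4
col = 'darkslategray'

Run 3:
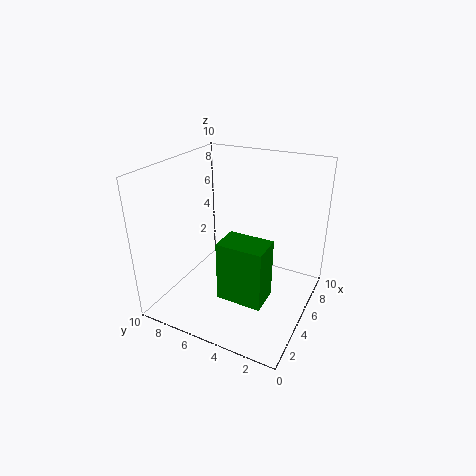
a = 2
b = 2
c = 2
q = 3
t = 4
col = 'green'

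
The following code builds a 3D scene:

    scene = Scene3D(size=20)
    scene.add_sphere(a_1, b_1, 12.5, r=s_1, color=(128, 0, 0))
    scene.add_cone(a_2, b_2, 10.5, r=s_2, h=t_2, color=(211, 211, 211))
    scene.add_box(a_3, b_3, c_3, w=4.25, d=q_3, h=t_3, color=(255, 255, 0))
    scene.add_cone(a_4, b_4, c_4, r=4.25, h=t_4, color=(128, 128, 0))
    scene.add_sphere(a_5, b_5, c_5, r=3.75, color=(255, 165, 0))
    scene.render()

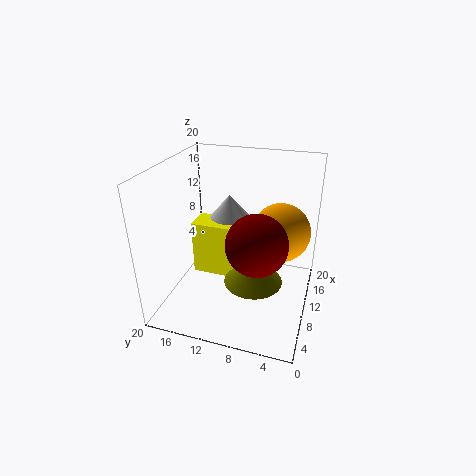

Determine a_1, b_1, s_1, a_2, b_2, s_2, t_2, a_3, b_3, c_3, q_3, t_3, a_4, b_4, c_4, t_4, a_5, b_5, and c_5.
a_1 = 4.75, b_1 = 6, s_1 = 3.75, a_2 = 15.25, b_2 = 13, s_2 = 3, t_2 = 3.5, a_3 = 13.25, b_3 = 11.75, c_3 = 0.5, q_3 = 7, t_3 = 8.75, a_4 = 10.25, b_4 = 7.75, c_4 = 3, t_4 = 4, a_5 = 9.25, b_5 = 4, c_5 = 12.25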